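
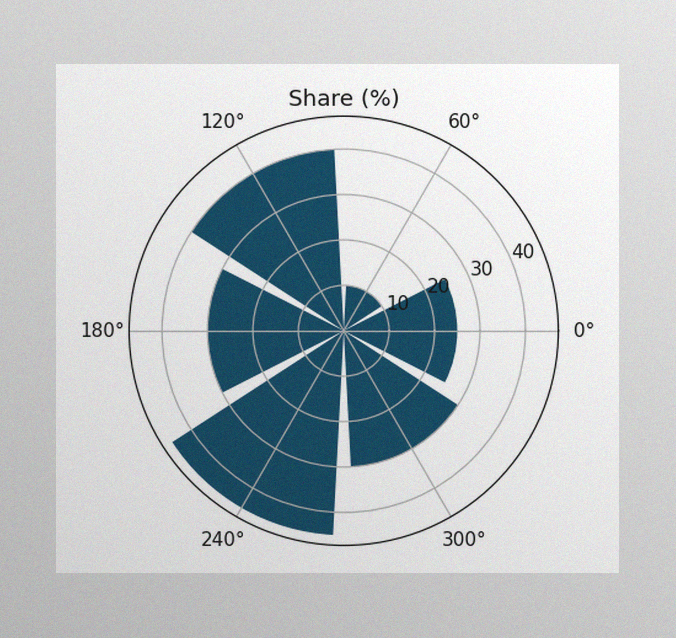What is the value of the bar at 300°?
The image has some photo noise and uneven lighting. The bar at 300° reaches 30% on the radial axis.

30%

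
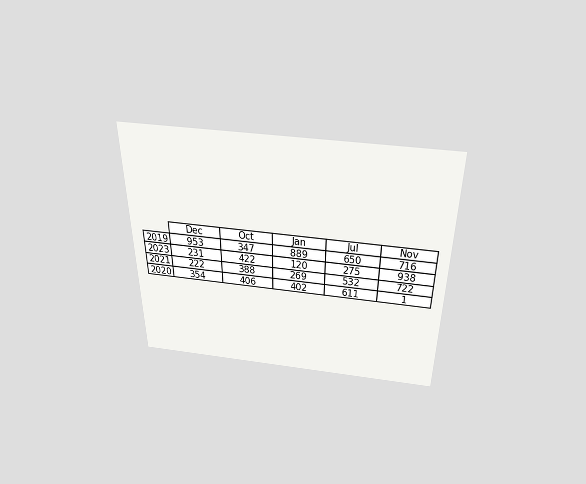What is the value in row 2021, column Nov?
The chart is viewed slightly from above. The (2021, Nov) cell reads 722.

722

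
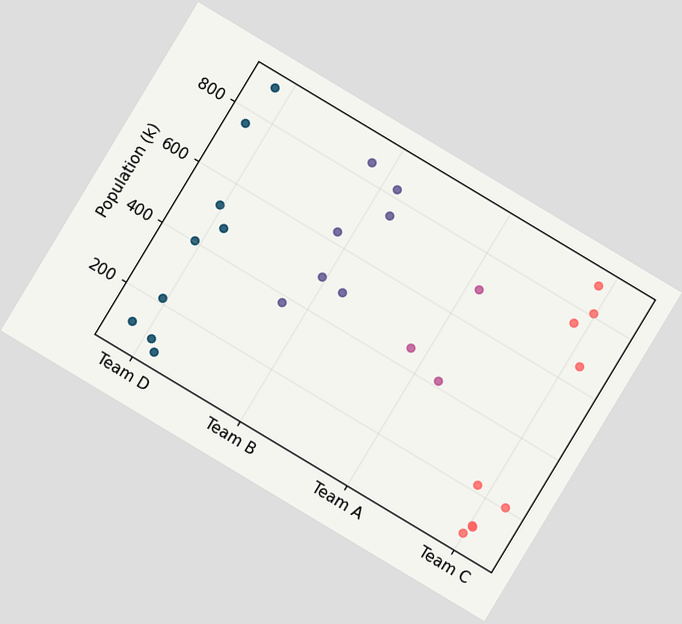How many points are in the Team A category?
3

The chart is tilted about 31° clockwise. Counting the markers in the Team A column gives 3.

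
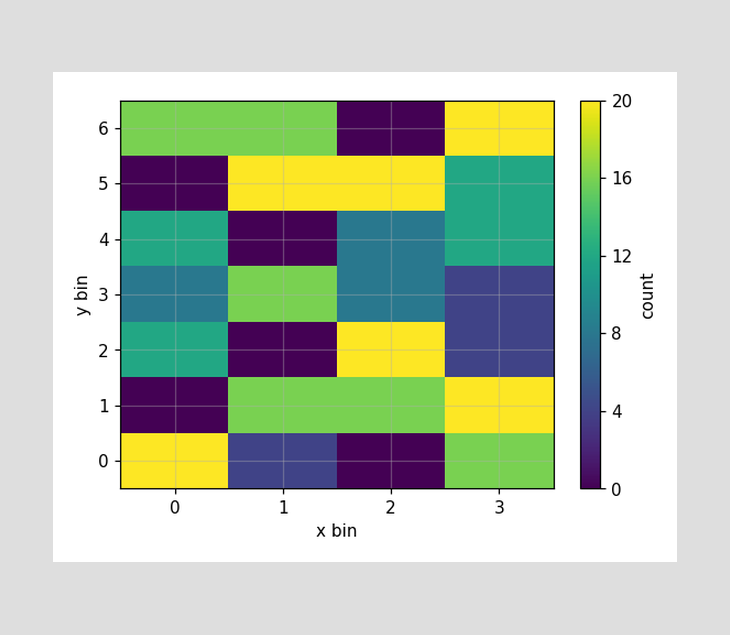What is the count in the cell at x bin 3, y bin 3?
4

Matching the cell (3, 3) against the colorbar gives 4.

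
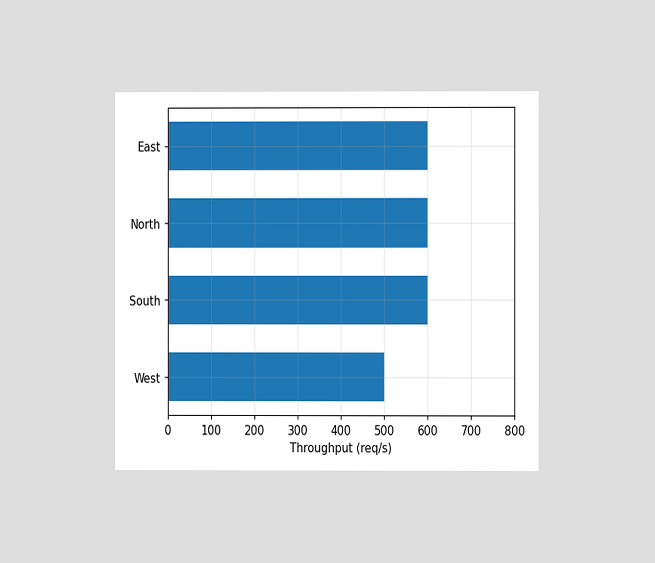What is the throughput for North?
The chart is viewed at a slight angle. Reading along the chart's x-axis, the North bar reaches 600req/s.

600req/s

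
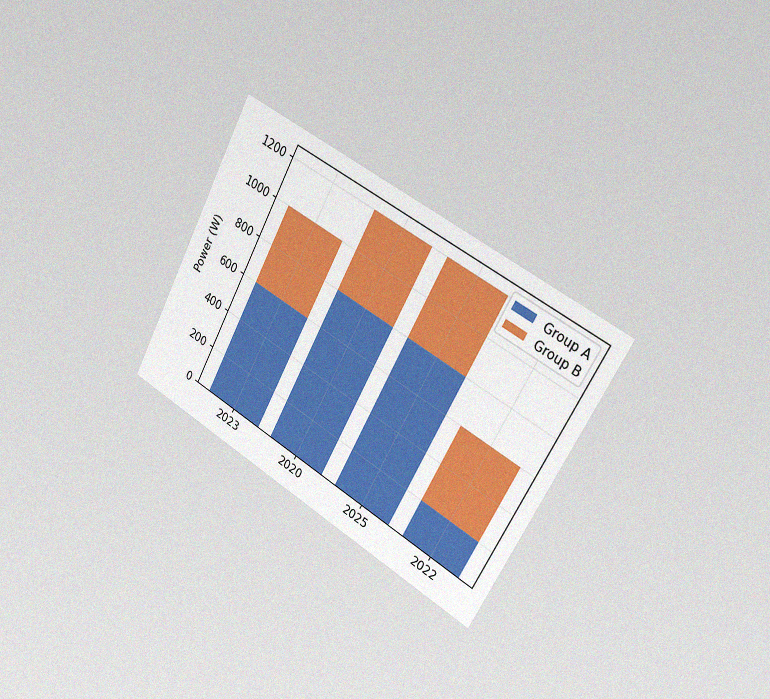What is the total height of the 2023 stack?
1000W

The chart is tilted about 29° clockwise and viewed slightly from the right, with some photo noise. The 2023 stack's top reaches 1000W on the y-axis.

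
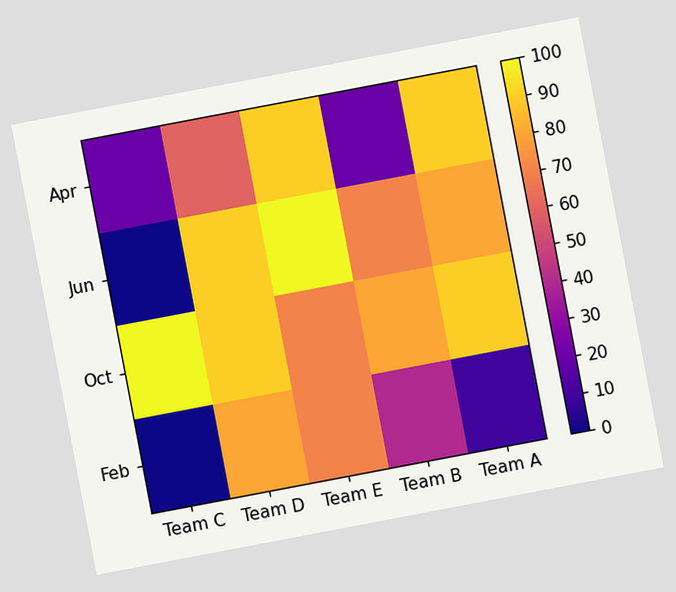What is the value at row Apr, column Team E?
90

The chart is tilted about 11° counter-clockwise. Matching cell (Apr, Team E) against the colorbar gives 90.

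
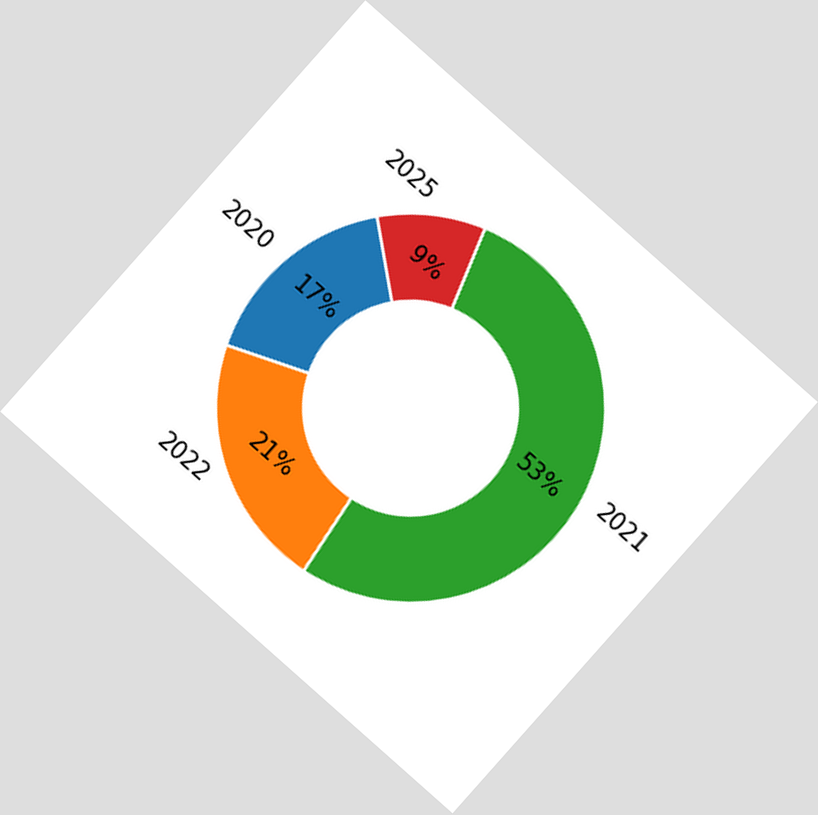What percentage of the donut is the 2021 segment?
The chart is tilted about 42° clockwise. The 2021 segment takes up 53% of the ring.

53%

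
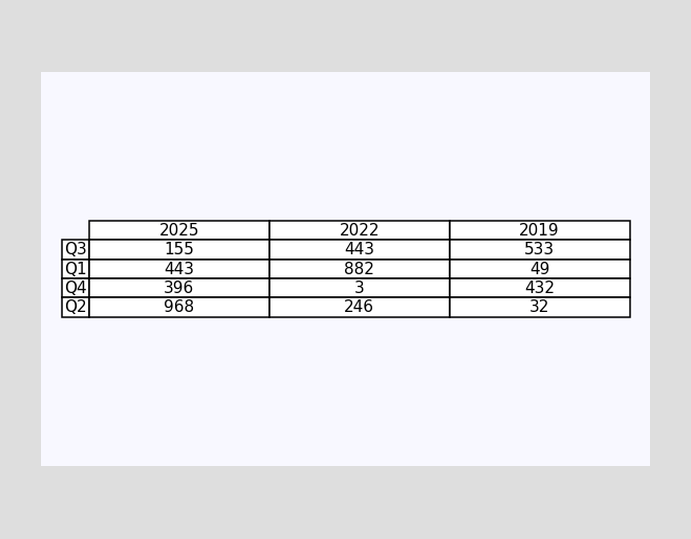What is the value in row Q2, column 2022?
The (Q2, 2022) cell reads 246.

246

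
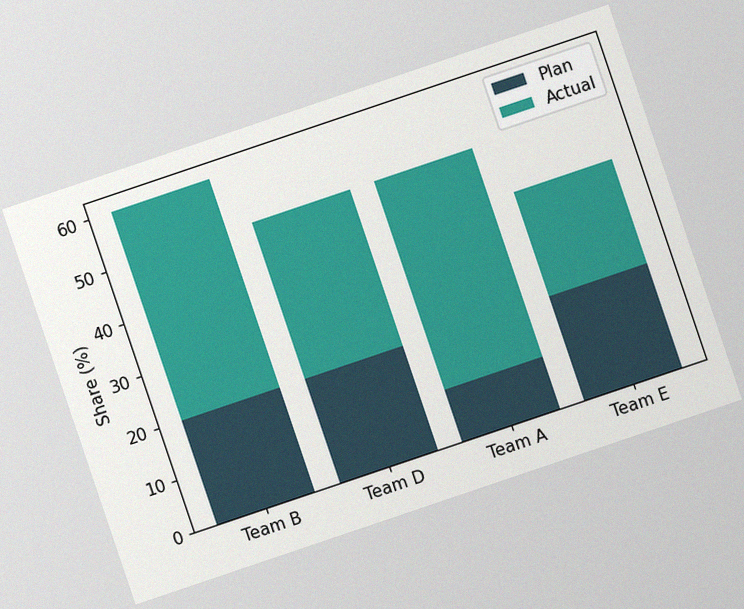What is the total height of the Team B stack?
60%

The chart is tilted about 19° counter-clockwise, with some photo noise. The Team B stack's top reaches 60% on the y-axis.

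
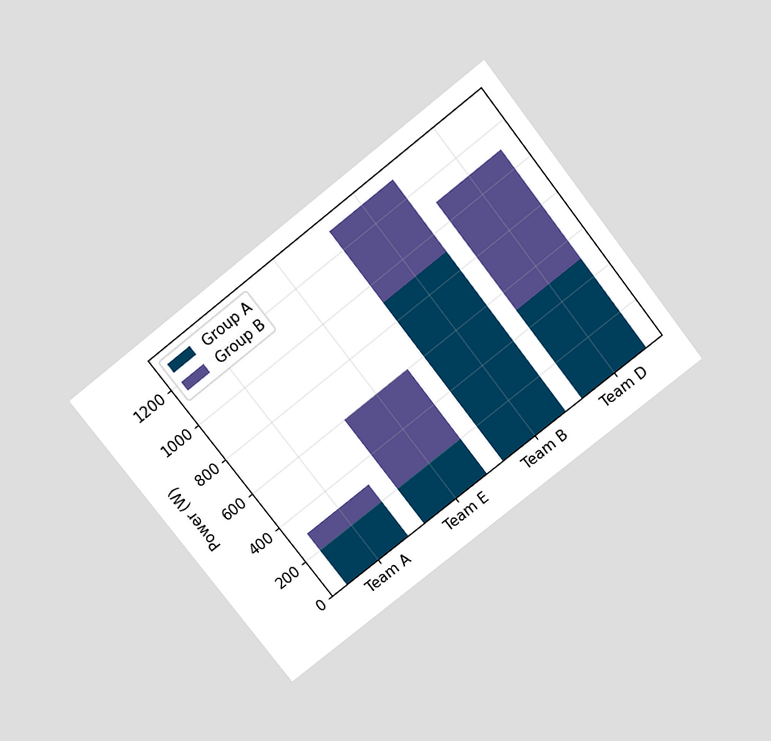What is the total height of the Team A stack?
The chart is tilted about 38° counter-clockwise and viewed slightly from above. The Team A stack's top reaches 300W on the y-axis.

300W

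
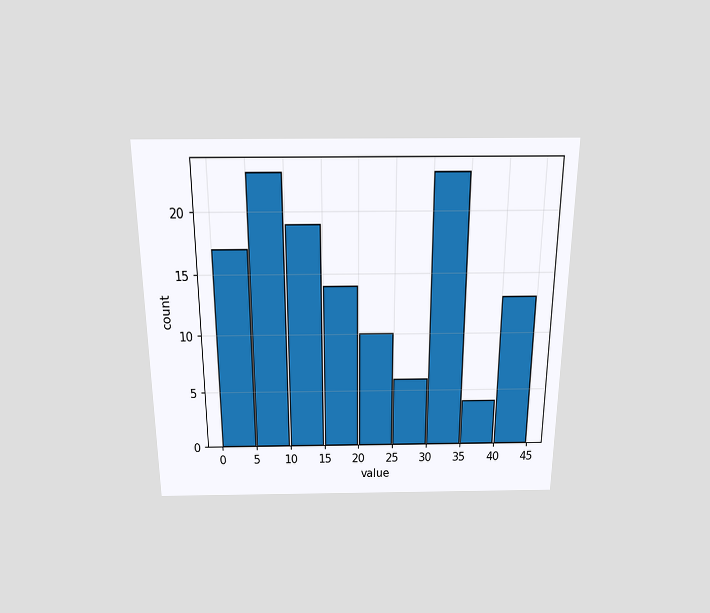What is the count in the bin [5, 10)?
23

The chart is viewed slightly from above. The [5, 10) bin has height 23.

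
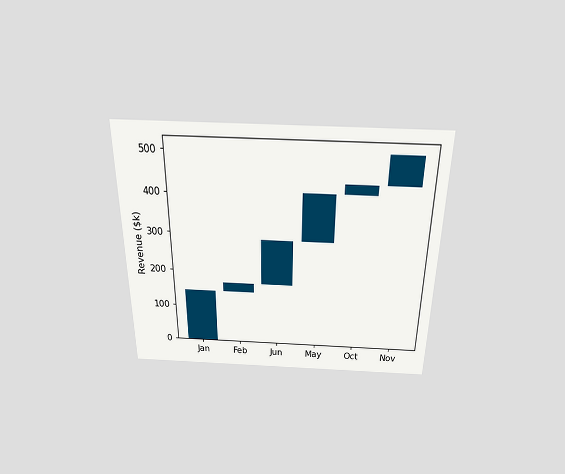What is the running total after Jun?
$288k

The chart is viewed slightly from above. After Jun the running total reaches $288k.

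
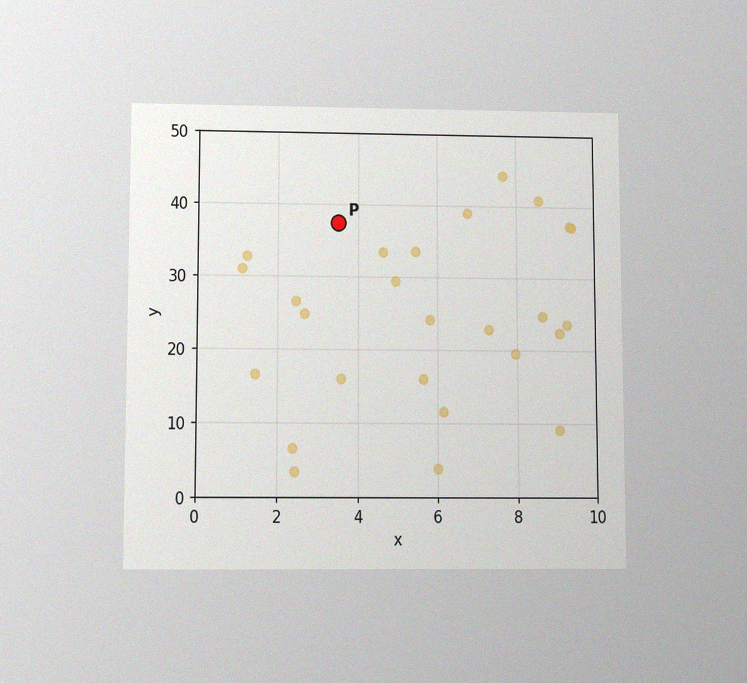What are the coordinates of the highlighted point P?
(3.5, 37.5)

The chart is viewed slightly from below, with some photo noise. Following the gridlines from P to each axis, P sits at (3.5, 37.5).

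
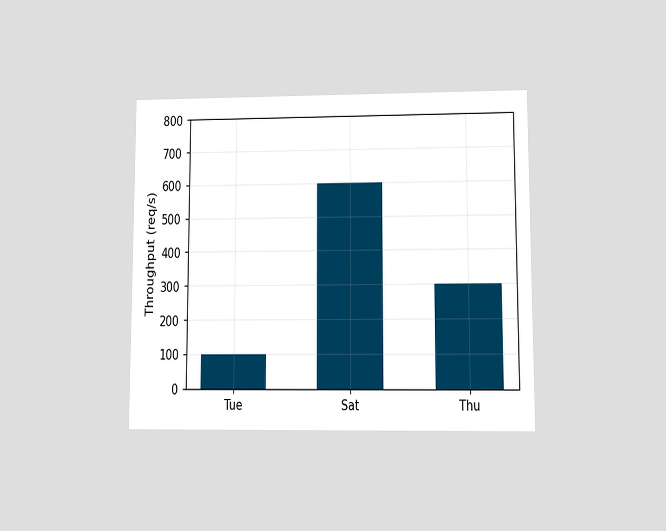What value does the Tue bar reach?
The chart is viewed at a slight angle. Reading along the chart's y-axis, the Tue bar reaches 100req/s.

100req/s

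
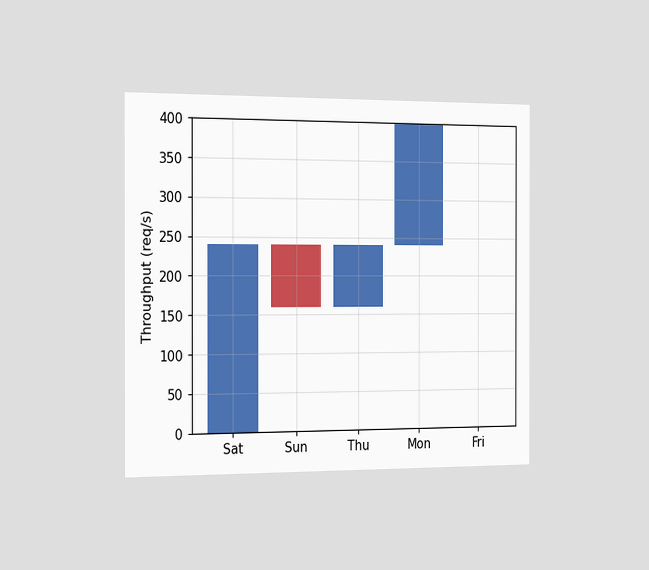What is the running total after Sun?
160req/s

The chart is viewed slightly from the left. After Sun the running total reaches 160req/s.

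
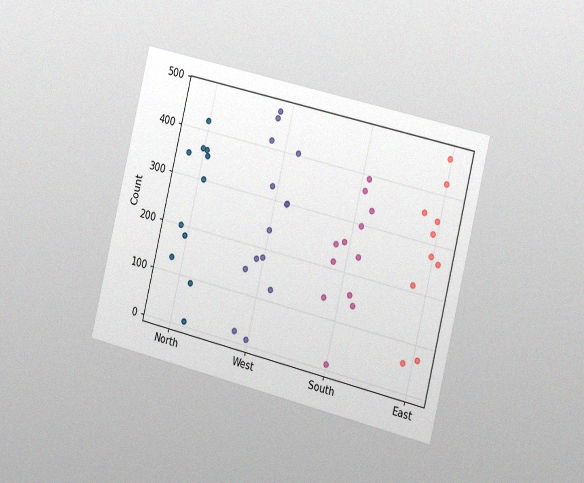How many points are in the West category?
14

The chart is tilted about 14° clockwise and viewed slightly from the right, with some photo noise. Counting the markers in the West column gives 14.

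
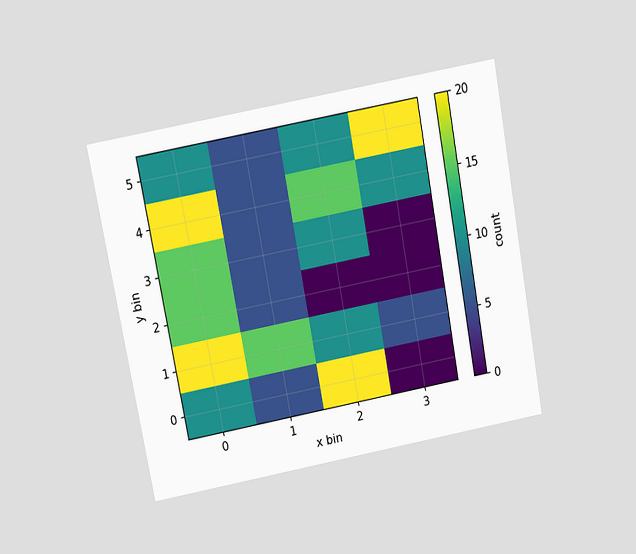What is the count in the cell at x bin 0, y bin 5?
The chart is tilted about 11° counter-clockwise and viewed at a slight angle. Matching the cell (0, 5) against the colorbar gives 10.

10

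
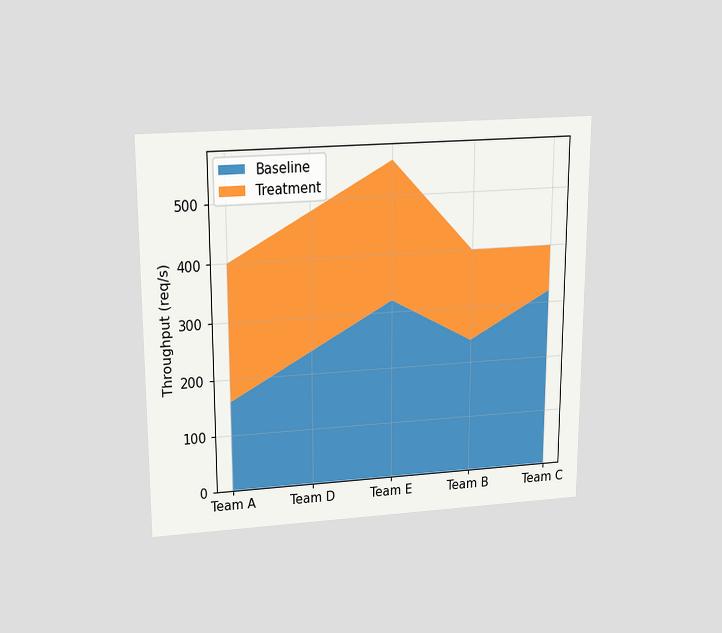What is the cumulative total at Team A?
400req/s

The chart is viewed slightly from above. The stacked total at Team A reaches 400req/s.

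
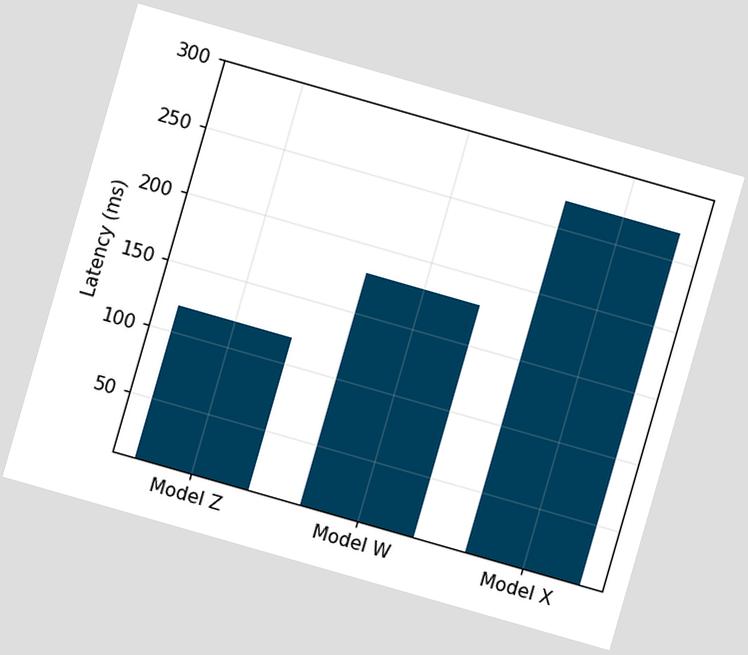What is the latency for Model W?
180ms

The chart is tilted about 16° clockwise. Reading along the chart's y-axis, the Model W bar reaches 180ms.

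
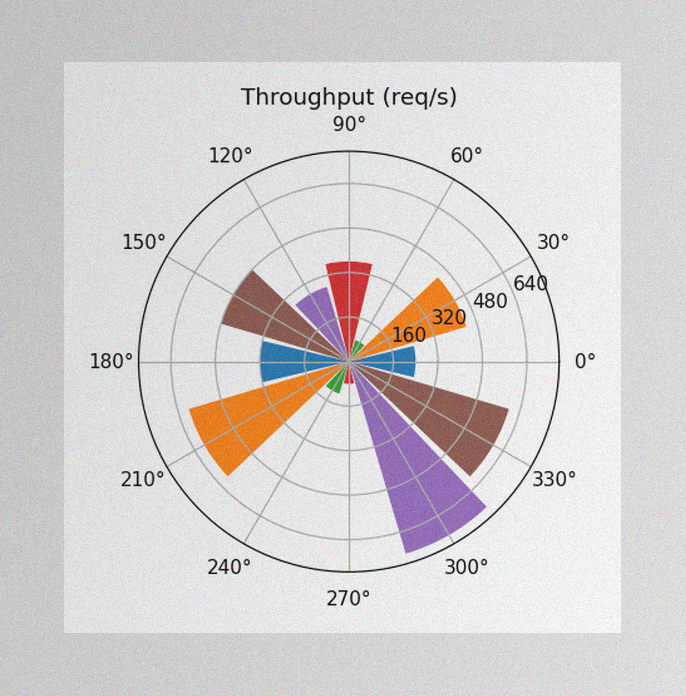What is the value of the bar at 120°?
280req/s

The image has some photo noise and uneven lighting. The bar at 120° reaches 280req/s on the radial axis.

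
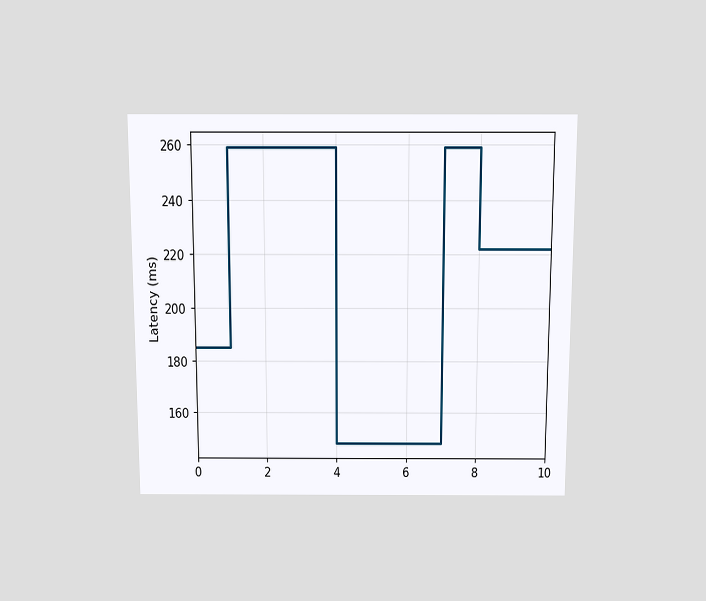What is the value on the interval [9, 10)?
222ms

The chart is viewed slightly from above. On [9, 10) the step sits at 222ms.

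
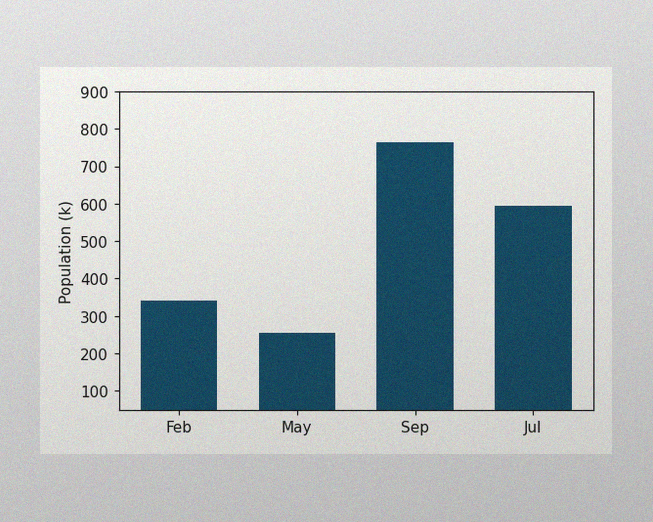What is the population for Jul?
The image has some photo noise and uneven lighting. Reading along the chart's y-axis, the Jul bar reaches 595k.

595k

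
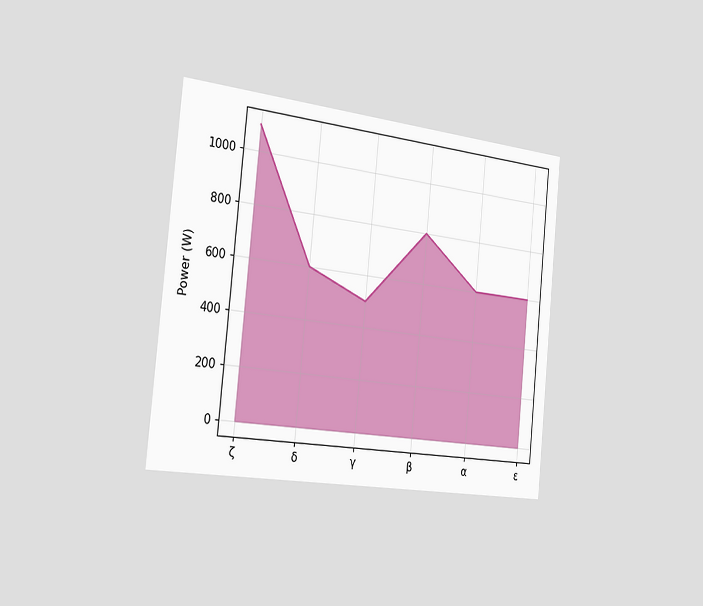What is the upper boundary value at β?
The chart is tilted about 6° clockwise and viewed slightly from the left. At β the upper boundary is at 800W.

800W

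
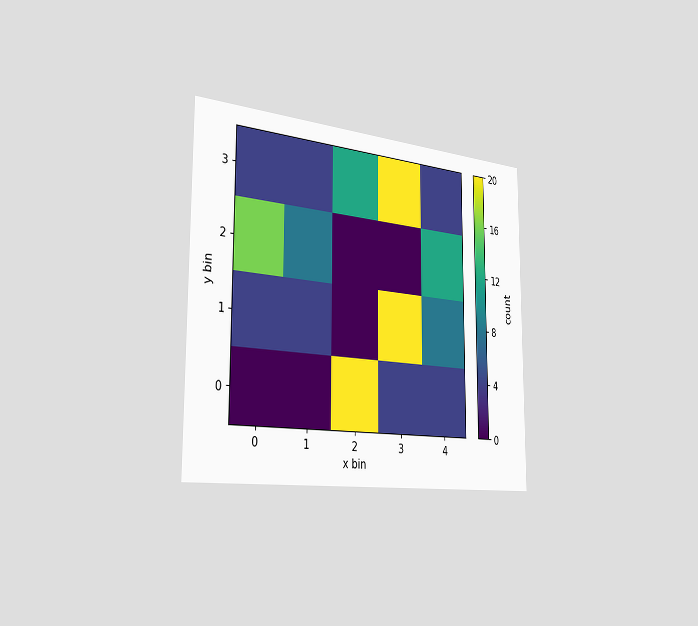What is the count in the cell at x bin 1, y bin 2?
8

The chart is viewed slightly from the left. Matching the cell (1, 2) against the colorbar gives 8.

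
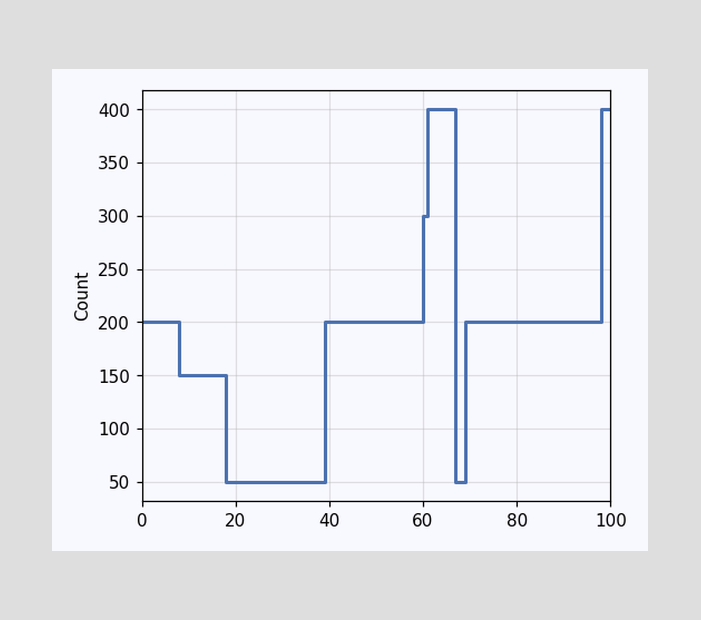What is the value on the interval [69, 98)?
200

On [69, 98) the step sits at 200.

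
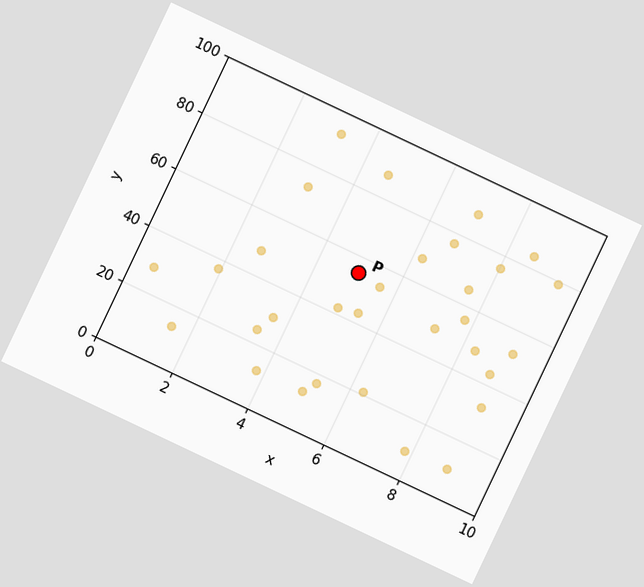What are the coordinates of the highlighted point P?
(5, 55)

The chart is tilted about 25° clockwise. Following the gridlines from P to each axis, P sits at (5, 55).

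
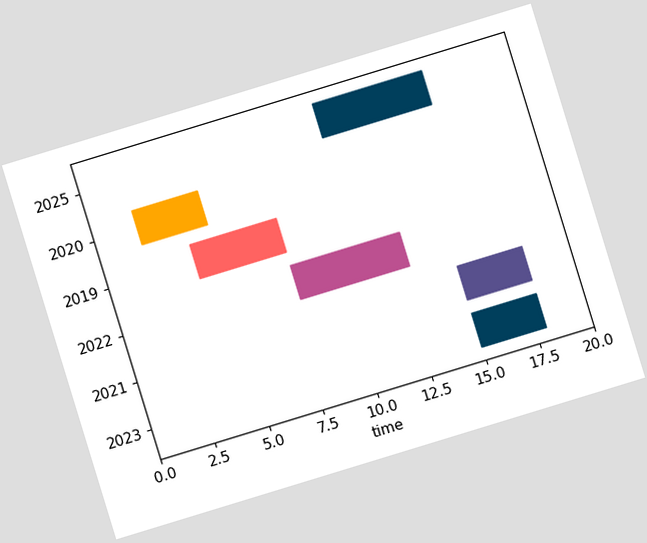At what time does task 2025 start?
The chart is tilted about 17° counter-clockwise. The 2025 bar begins at t=11.

11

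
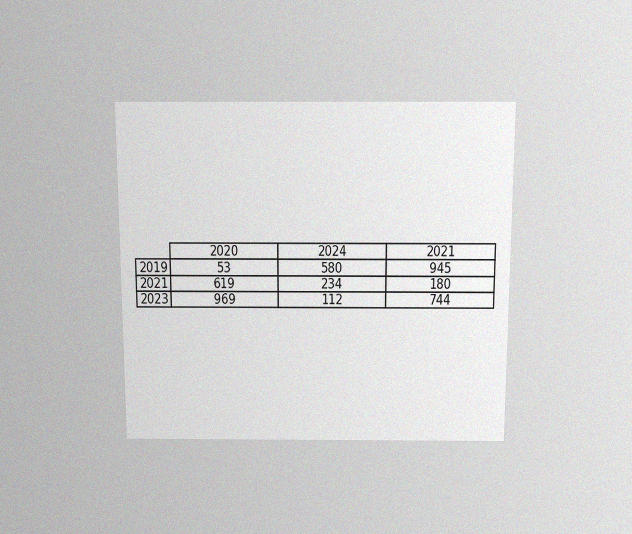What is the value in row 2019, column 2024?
The chart is viewed slightly from above, with some photo noise. The (2019, 2024) cell reads 580.

580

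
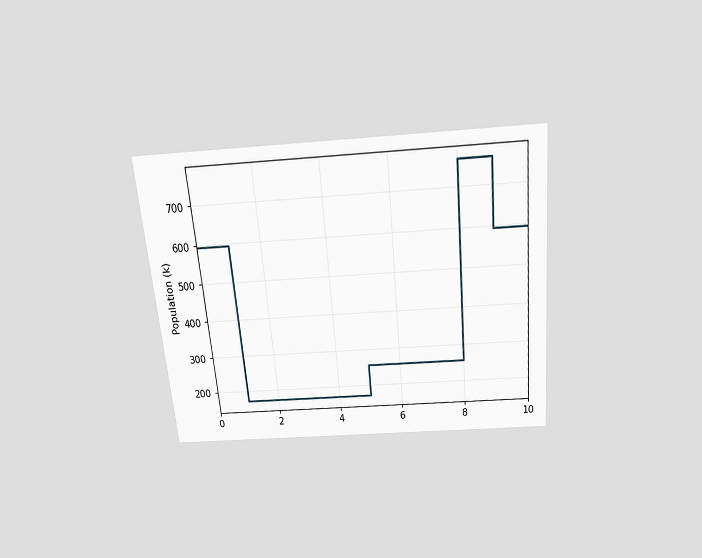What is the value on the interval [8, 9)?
765k

The chart is tilted about 5° counter-clockwise and viewed slightly from above. On [8, 9) the step sits at 765k.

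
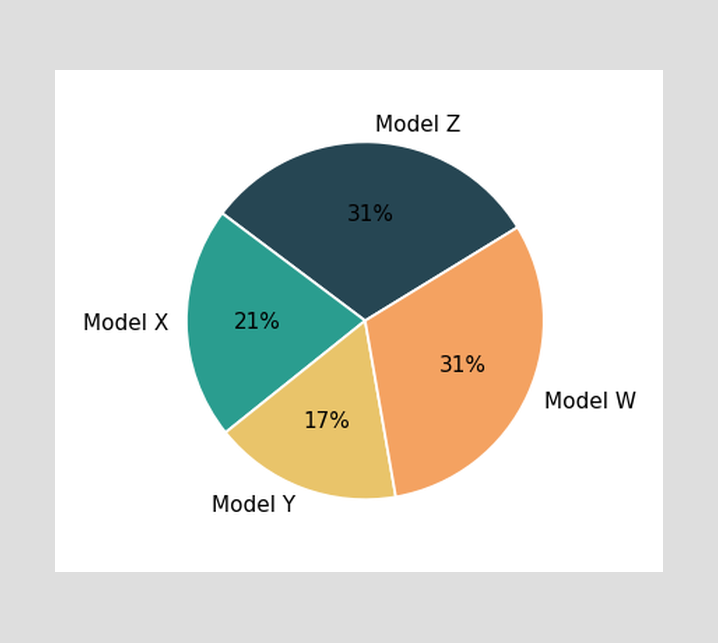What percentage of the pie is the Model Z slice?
The Model Z slice takes up 31% of the pie.

31%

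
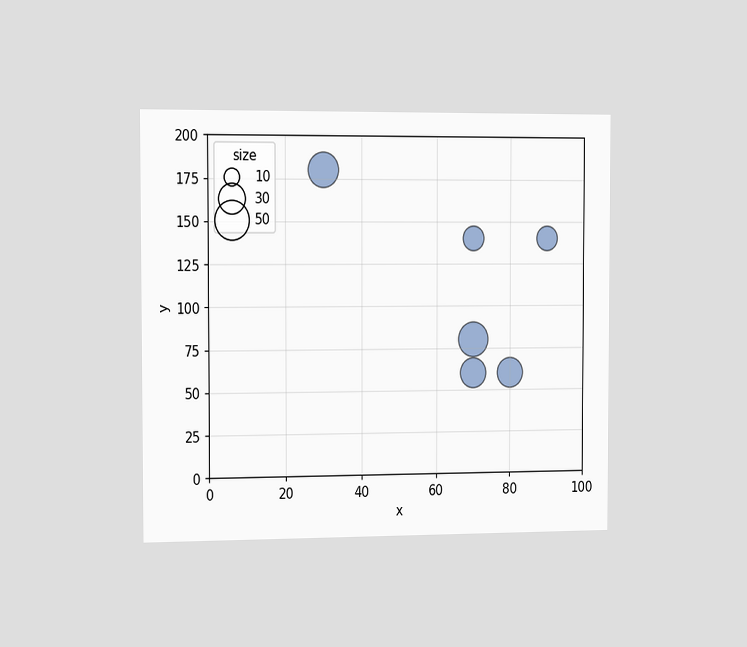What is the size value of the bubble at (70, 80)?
The chart is viewed slightly from the left. Matching the bubble at (70, 80) against the size legend gives 40.

40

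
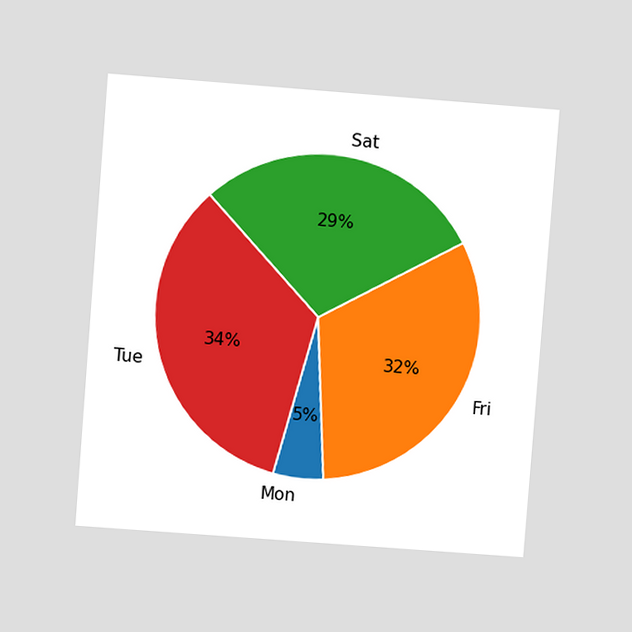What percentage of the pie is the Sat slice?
The chart is tilted about 4° clockwise and viewed at a slight angle. The Sat slice takes up 29% of the pie.

29%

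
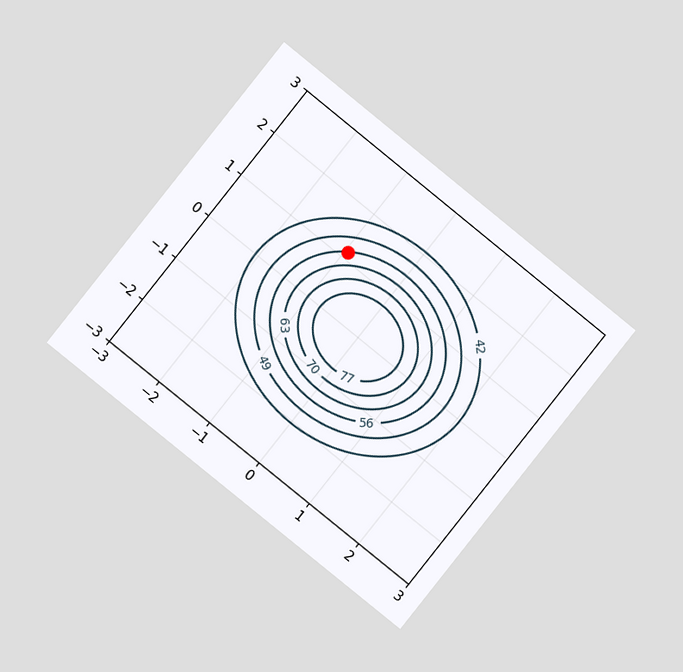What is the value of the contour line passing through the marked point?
The chart is tilted about 39° clockwise and viewed at a slight angle. The marked point sits on the contour labelled 56.

56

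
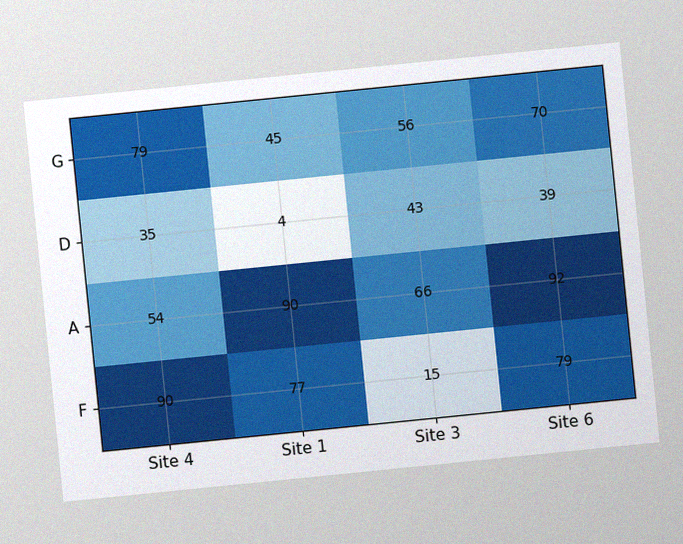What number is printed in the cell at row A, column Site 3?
The chart is tilted about 6° counter-clockwise, with some photo noise. The (A, Site 3) cell reads 66.

66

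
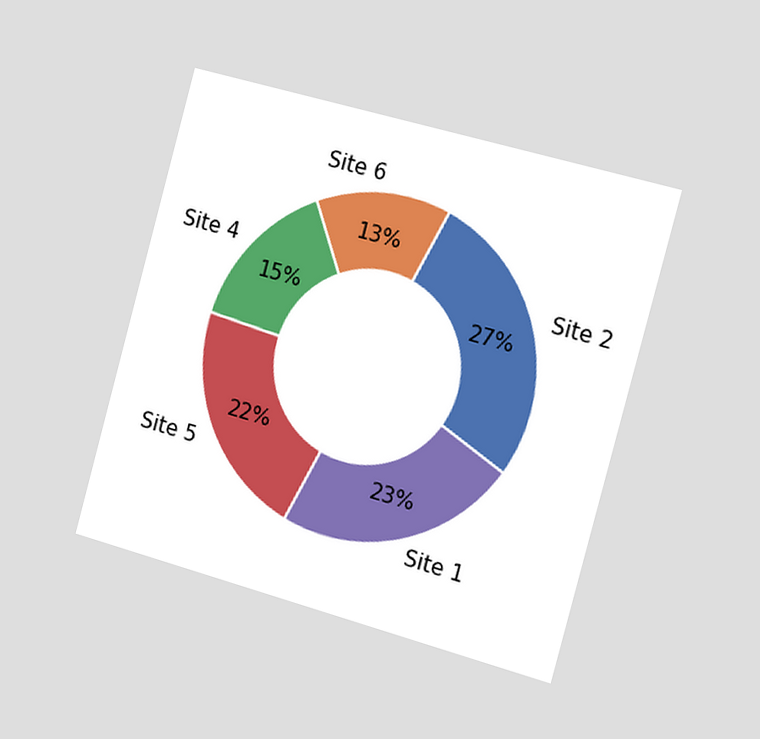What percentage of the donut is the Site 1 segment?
23%

The chart is tilted about 15° clockwise and viewed slightly from the right. The Site 1 segment takes up 23% of the ring.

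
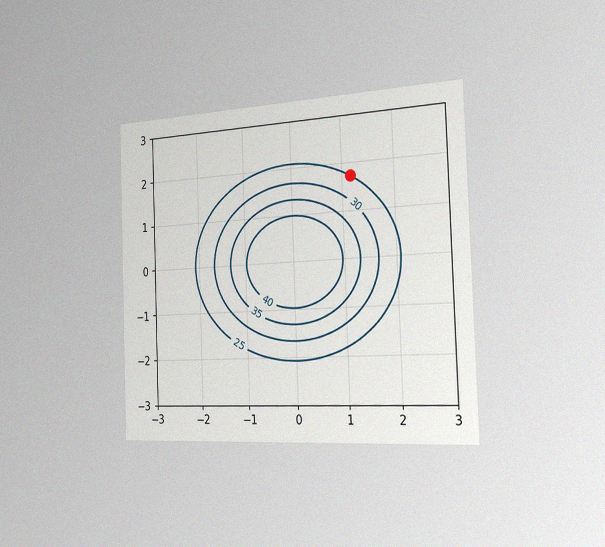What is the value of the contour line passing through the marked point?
The chart is tilted about 2° counter-clockwise and viewed slightly from the right, with some photo noise. The marked point sits on the contour labelled 25.

25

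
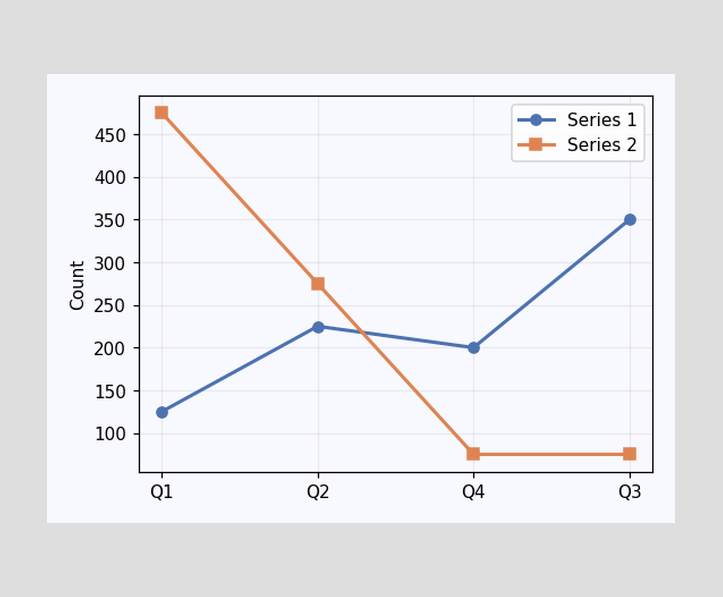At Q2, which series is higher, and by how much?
At Q2, Series 2 sits above the other line by 50.

Series 2, by 50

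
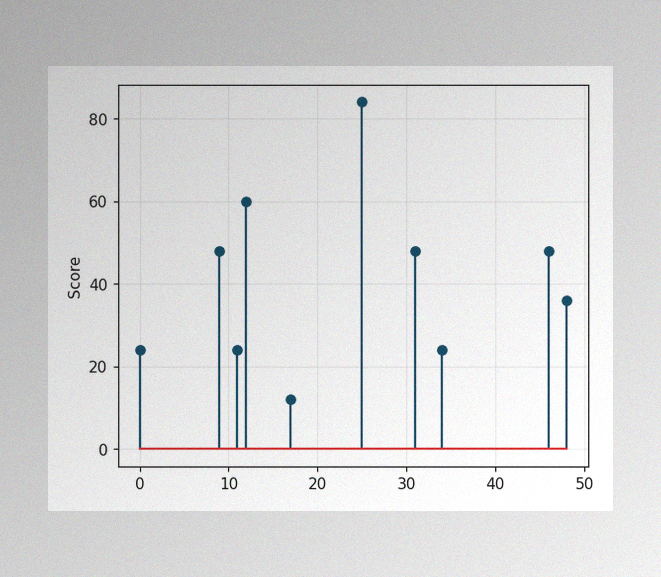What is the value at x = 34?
24

The image has some photo noise and uneven lighting. The stem at x=34 reaches 24.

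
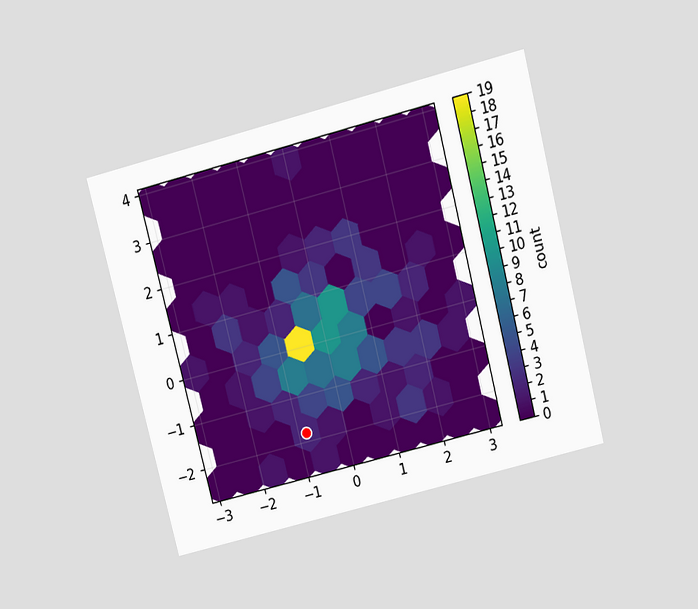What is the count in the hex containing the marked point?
The chart is tilted about 14° counter-clockwise and viewed slightly from above. The marked hex reads 2 on the colorbar.

2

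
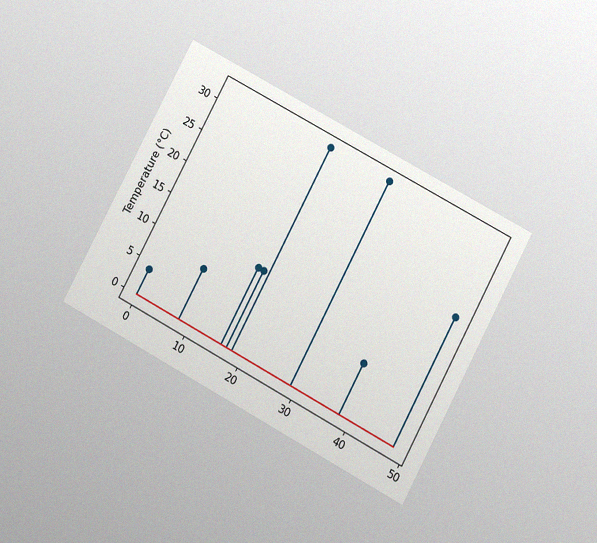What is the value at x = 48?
The chart is tilted about 28° clockwise and viewed at a slight angle, with some photo noise. The stem at x=48 reaches 20°C.

20°C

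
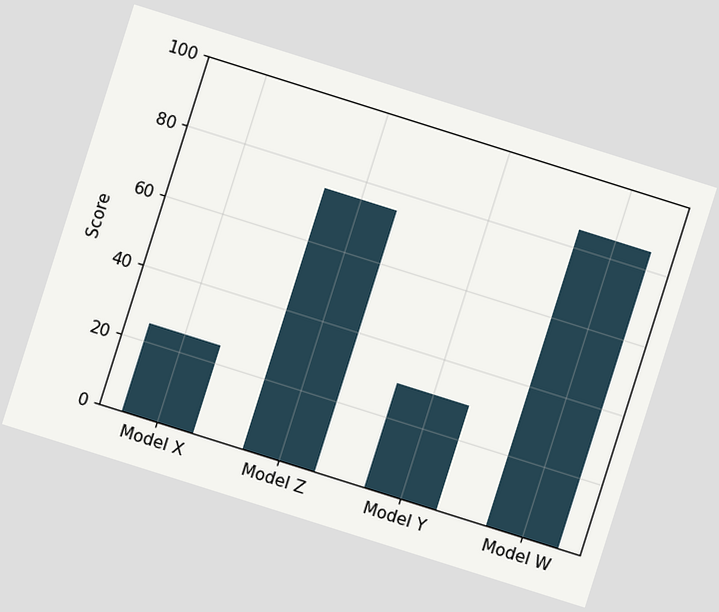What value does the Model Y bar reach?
30

The chart is tilted about 17° clockwise. Reading along the chart's y-axis, the Model Y bar reaches 30.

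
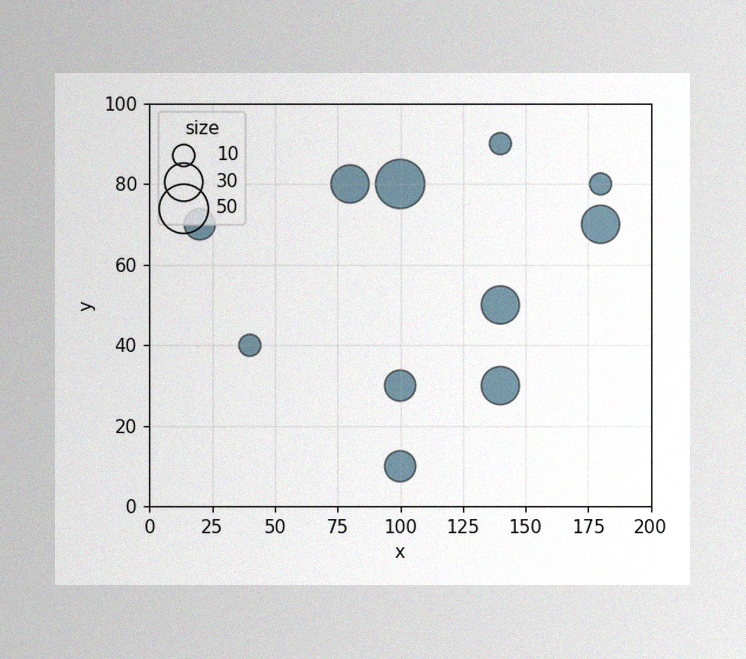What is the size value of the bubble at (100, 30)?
20

The image has some photo noise and uneven lighting. Matching the bubble at (100, 30) against the size legend gives 20.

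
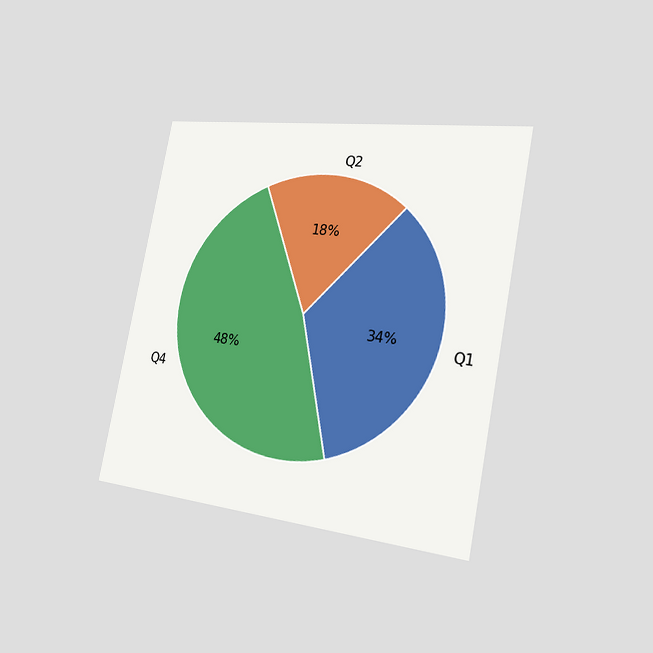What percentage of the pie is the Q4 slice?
The chart is tilted about 11° clockwise and viewed slightly from the right. The Q4 slice takes up 48% of the pie.

48%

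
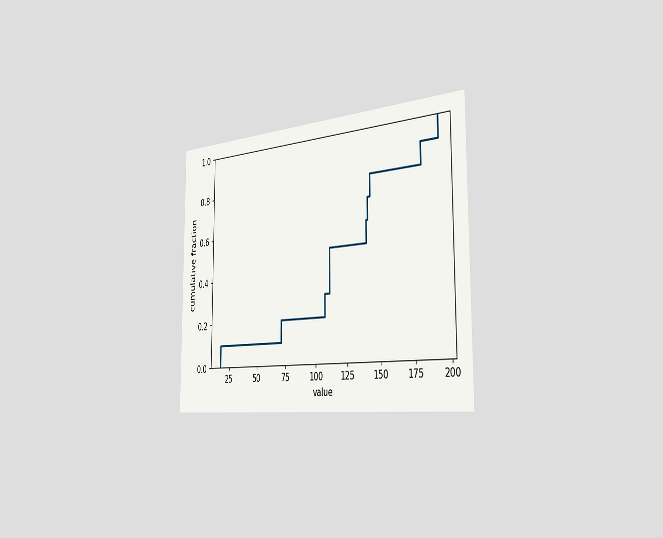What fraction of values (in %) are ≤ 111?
The chart is viewed slightly from the right. At x=111 the ECDF step is at 50%.

50%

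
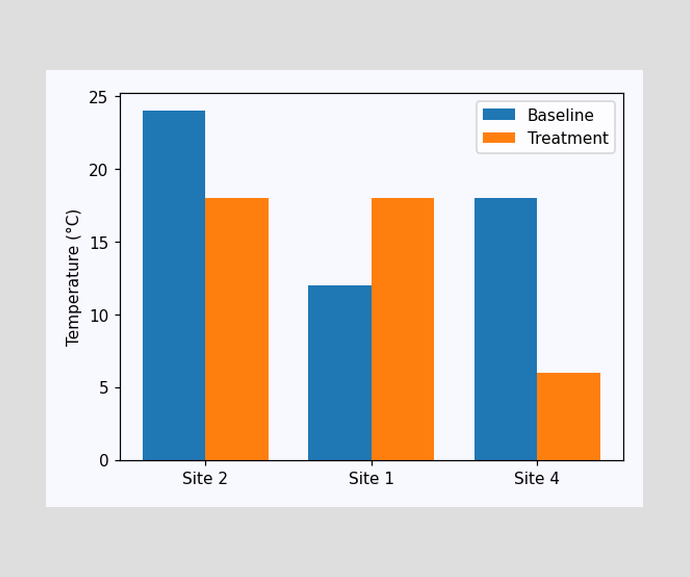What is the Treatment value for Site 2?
The Treatment bar at Site 2 reaches 18°C on the y-axis.

18°C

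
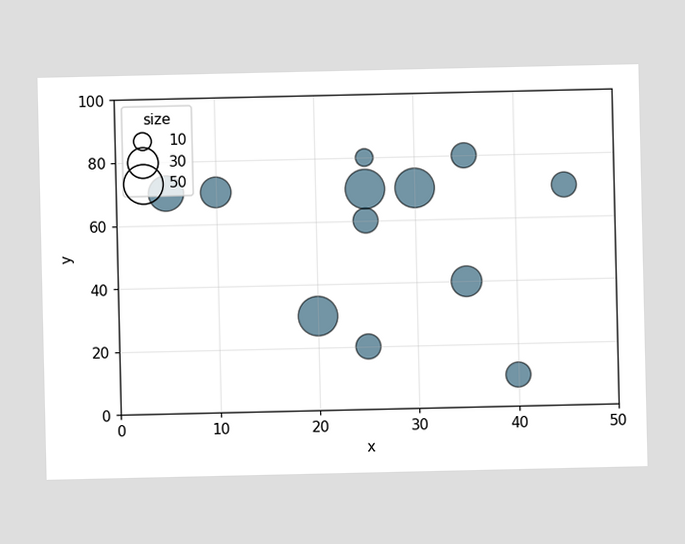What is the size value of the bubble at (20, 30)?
Matching the bubble at (20, 30) against the size legend gives 50.

50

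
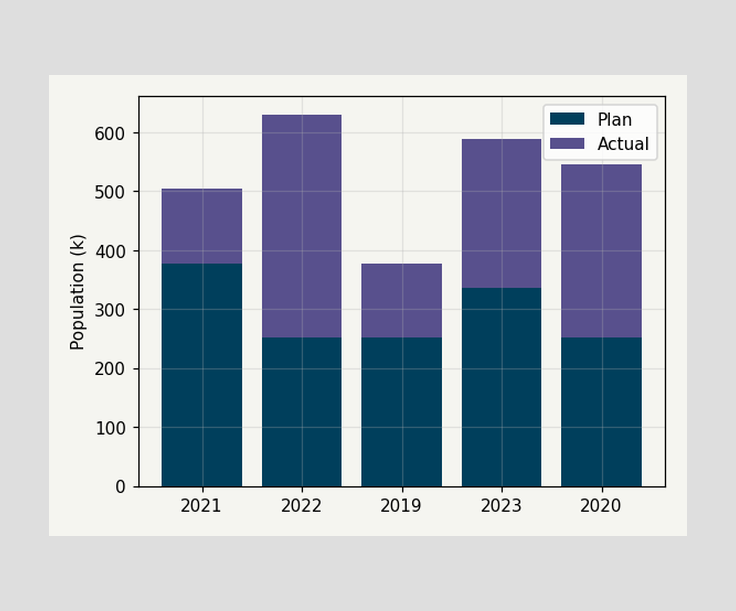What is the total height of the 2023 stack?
588k

The 2023 stack's top reaches 588k on the y-axis.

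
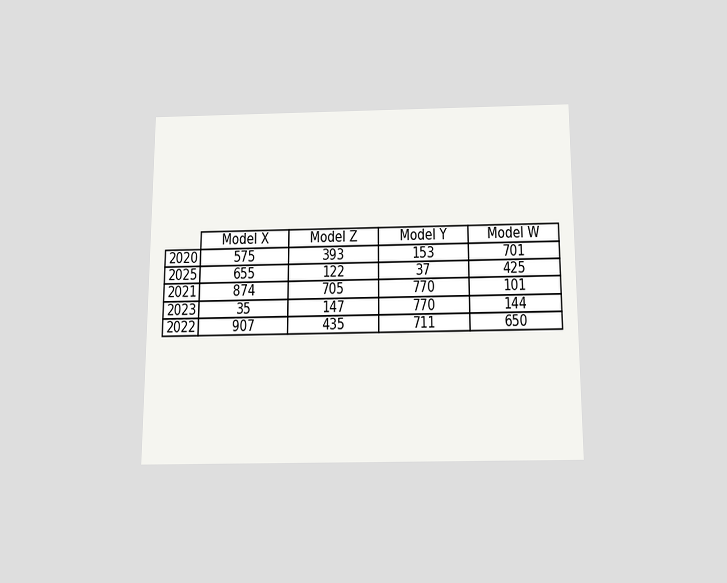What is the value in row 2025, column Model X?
The chart is viewed slightly from below. The (2025, Model X) cell reads 655.

655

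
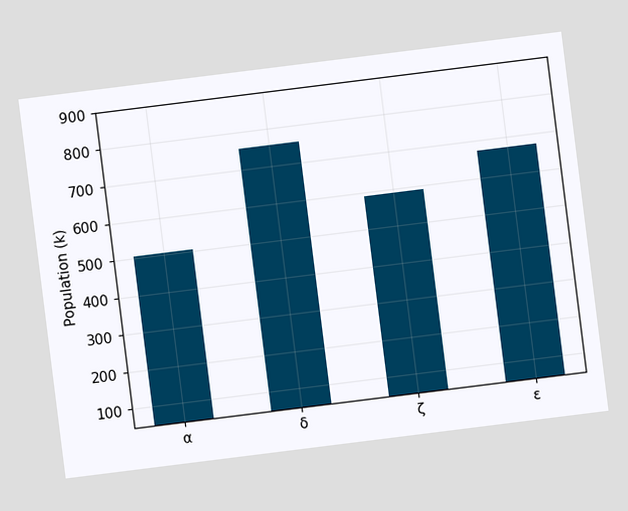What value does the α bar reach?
504k

The chart is tilted about 7° counter-clockwise. Reading along the chart's y-axis, the α bar reaches 504k.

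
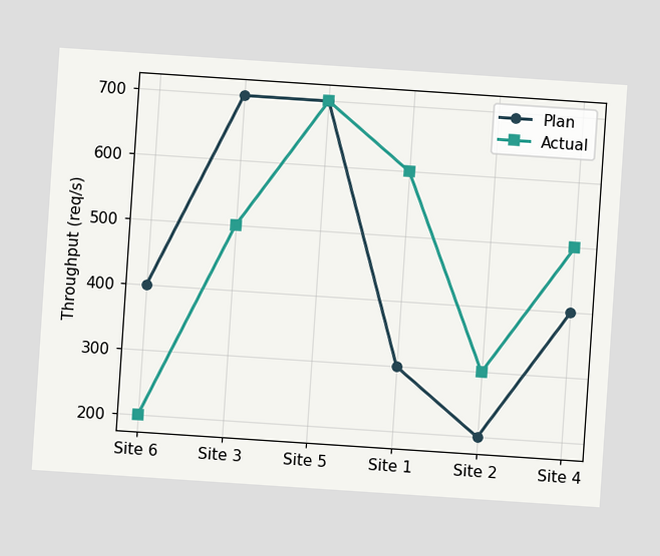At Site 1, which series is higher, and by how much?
Actual, by 300req/s

The chart is tilted about 4° clockwise. At Site 1, Actual sits above the other line by 300req/s.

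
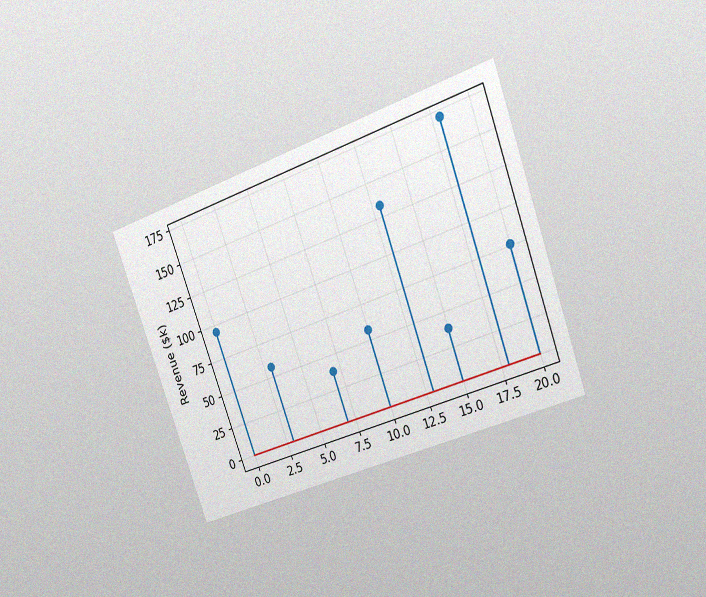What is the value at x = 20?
The chart is tilted about 20° counter-clockwise and viewed at a slight angle, with some photo noise. The stem at x=20 reaches $76k.

$76k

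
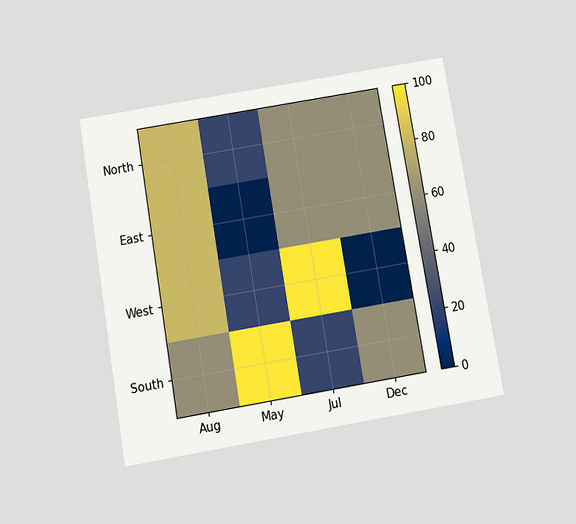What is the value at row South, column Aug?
60

The chart is tilted about 10° counter-clockwise and viewed slightly from below. Matching cell (South, Aug) against the colorbar gives 60.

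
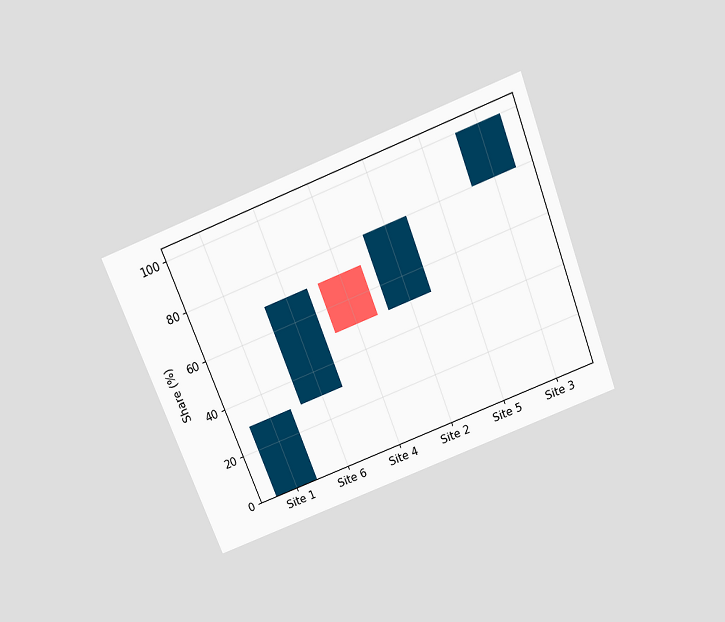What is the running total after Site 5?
80%

The chart is tilted about 21° counter-clockwise and viewed slightly from above. After Site 5 the running total reaches 80%.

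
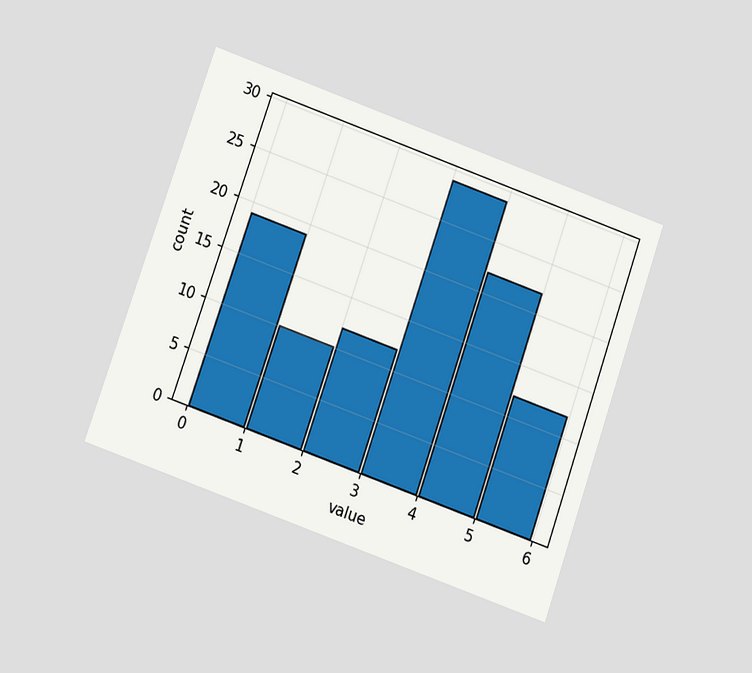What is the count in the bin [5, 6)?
12

The chart is tilted about 19° clockwise and viewed at a slight angle. The [5, 6) bin has height 12.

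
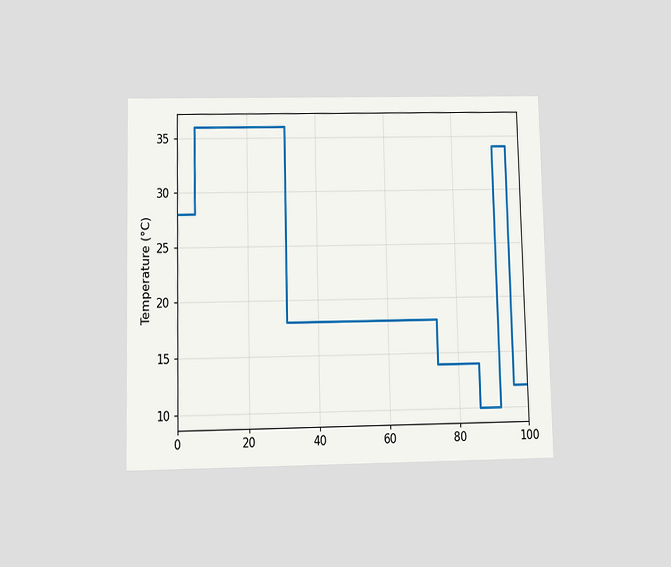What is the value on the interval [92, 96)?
The chart is viewed slightly from below. On [92, 96) the step sits at 34°C.

34°C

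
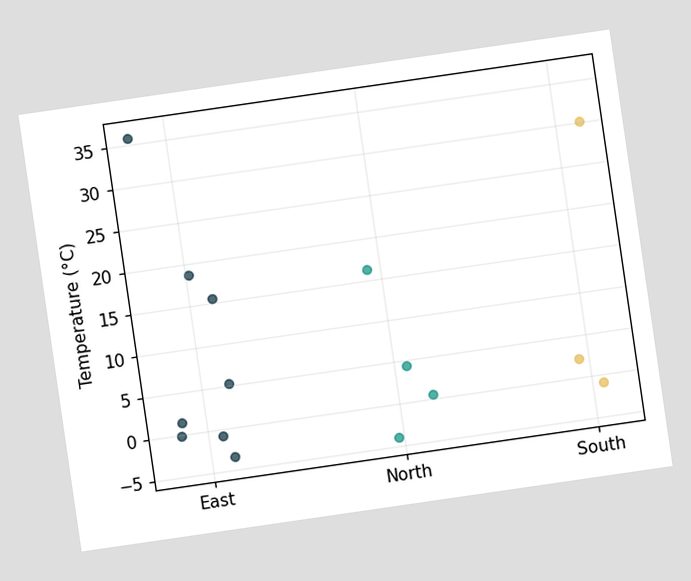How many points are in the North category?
4

The chart is tilted about 8° counter-clockwise. Counting the markers in the North column gives 4.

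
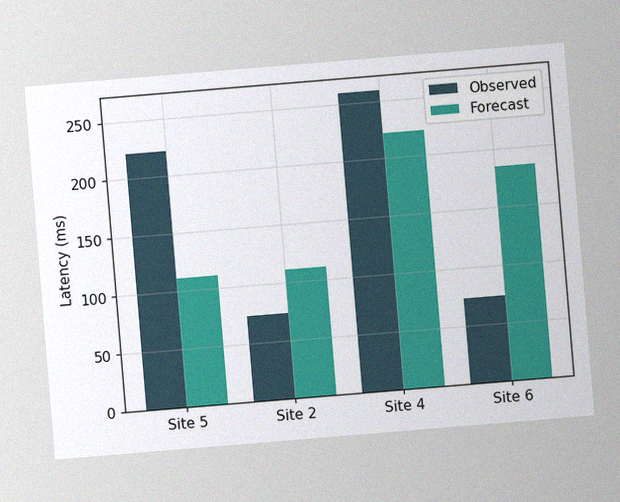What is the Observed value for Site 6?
74ms

The chart is tilted about 5° counter-clockwise, with some photo noise. The Observed bar at Site 6 reaches 74ms on the y-axis.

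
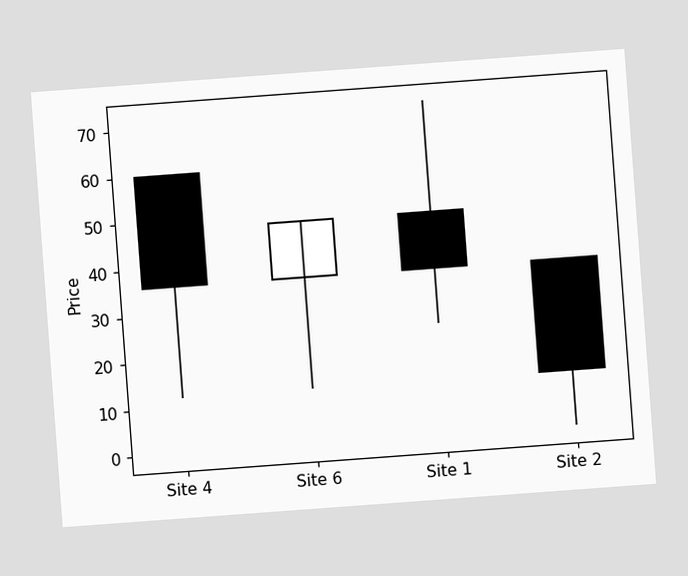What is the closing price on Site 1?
36

The chart is tilted about 4° counter-clockwise. The Site 1 candle closes at 36.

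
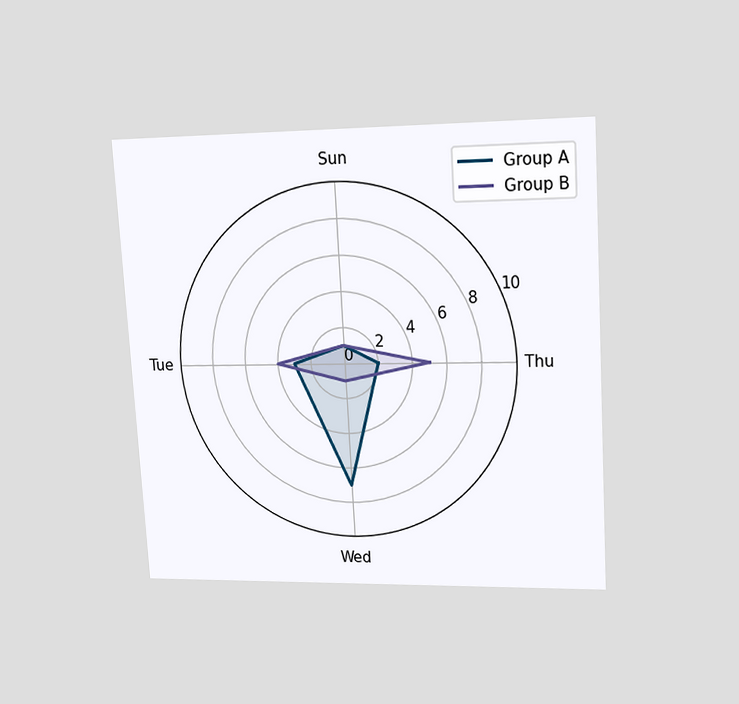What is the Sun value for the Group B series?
1

The chart is tilted about 3° counter-clockwise and viewed at a slight angle. On the Sun axis, Group B reaches 1.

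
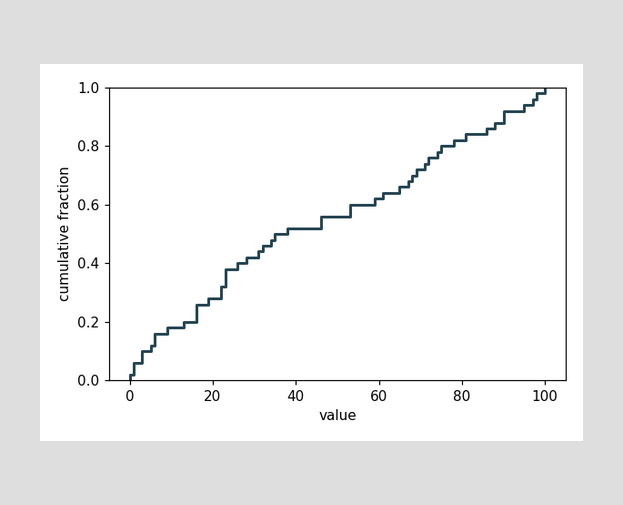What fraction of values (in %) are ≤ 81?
At x=81 the ECDF step is at 84%.

84%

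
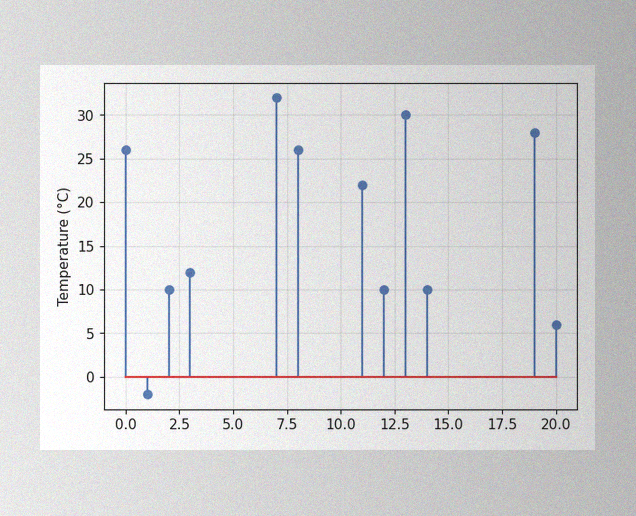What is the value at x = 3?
12°C

The image has some photo noise and uneven lighting. The stem at x=3 reaches 12°C.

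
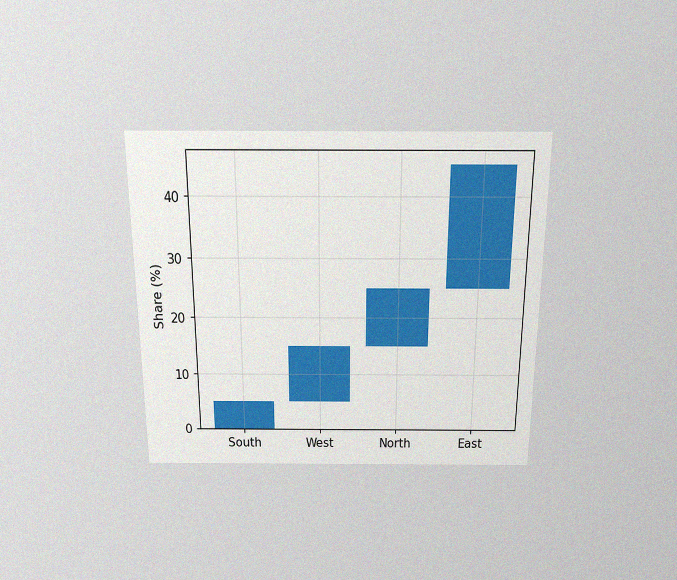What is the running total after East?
45%

The chart is viewed slightly from above, with some photo noise. After East the running total reaches 45%.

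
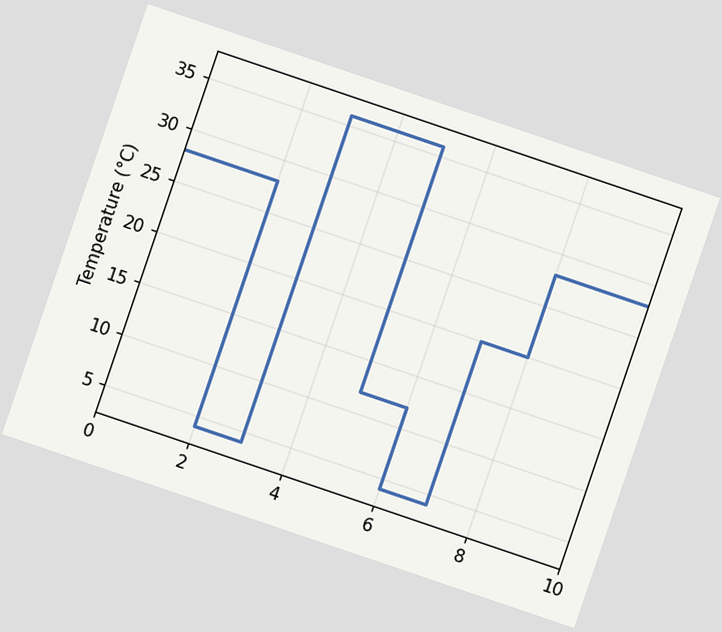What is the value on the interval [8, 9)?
The chart is tilted about 19° clockwise. On [8, 9) the step sits at 28°C.

28°C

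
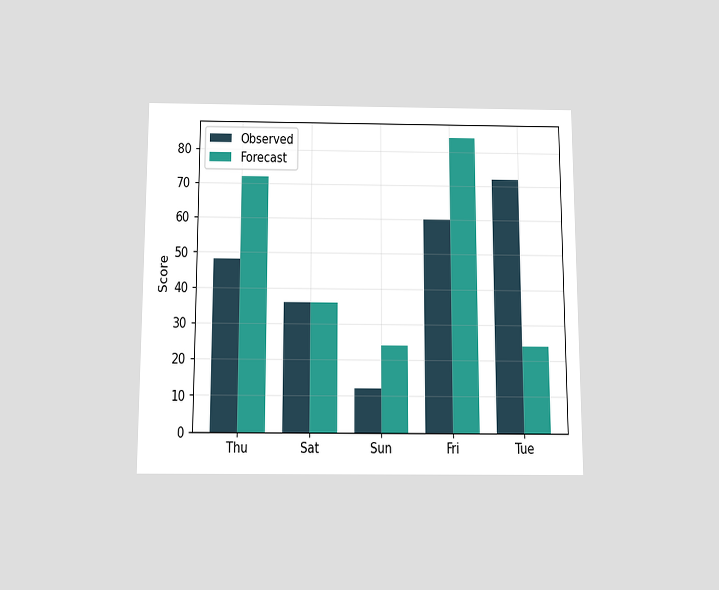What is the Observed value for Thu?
48

The chart is viewed slightly from below. The Observed bar at Thu reaches 48 on the y-axis.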